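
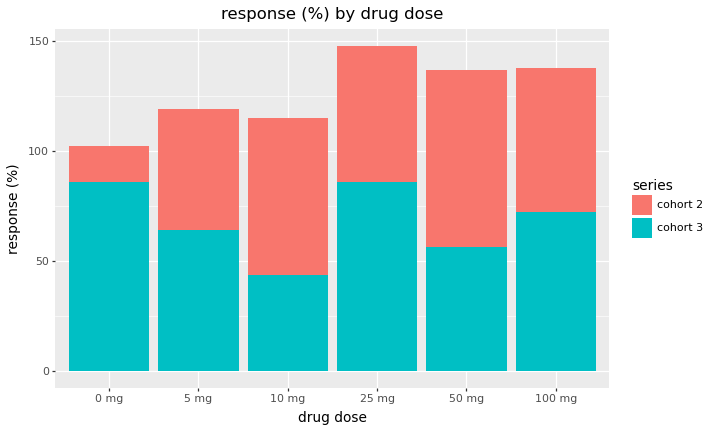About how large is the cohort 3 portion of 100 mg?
≈ 80

cohort 3 top ≈ 80, bottom ≈ 0; segment ≈ 80.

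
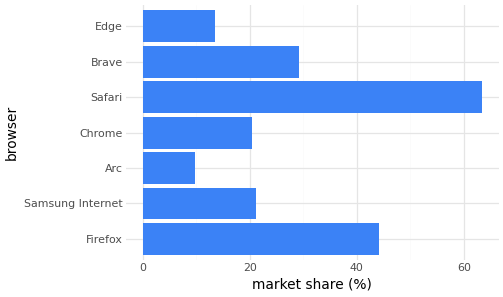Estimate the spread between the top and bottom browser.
Max Safari ≈ 60, min Arc ≈ 10; range ≈ 50.

≈ 50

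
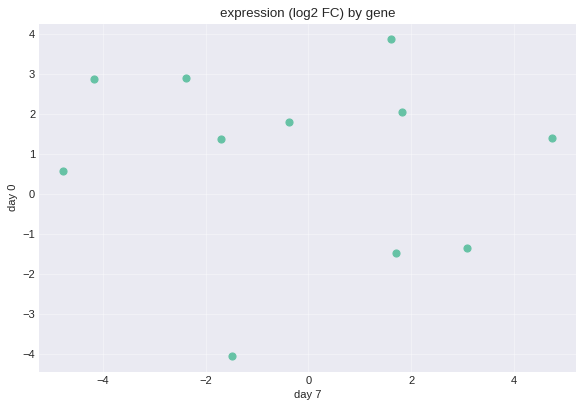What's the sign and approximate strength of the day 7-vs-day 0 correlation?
Points are roughly uncorrelated; weak (|r| ≈ 0.1).

no clear correlation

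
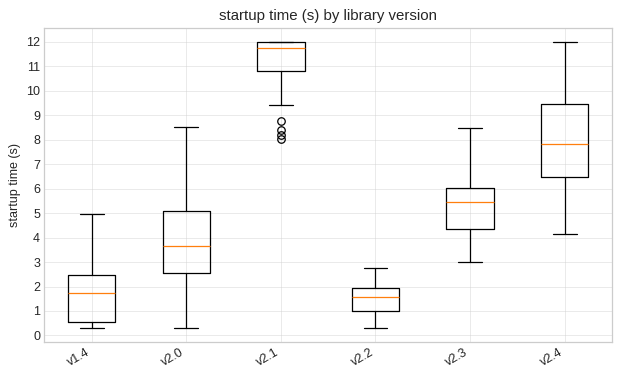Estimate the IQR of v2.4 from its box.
≈ 3

Q3 ≈ 9, Q1 ≈ 6; IQR ≈ 3.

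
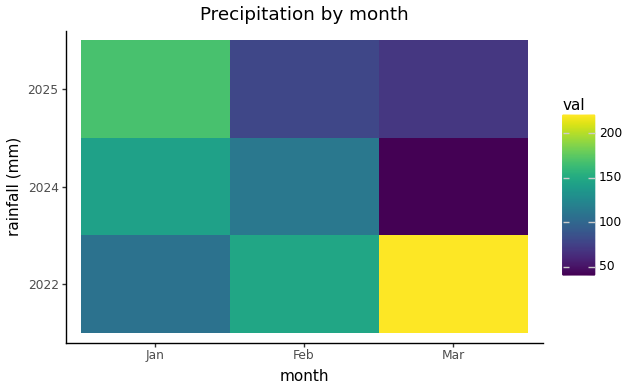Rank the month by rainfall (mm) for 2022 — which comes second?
Feb

Top 3 for 2022: Mar ≈ 220, Feb ≈ 140, Jan ≈ 100.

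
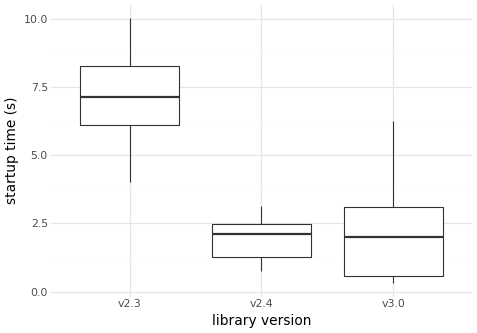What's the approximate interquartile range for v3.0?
≈ 2.5

Q3 ≈ 3.0, Q1 ≈ 0.5; IQR ≈ 2.5.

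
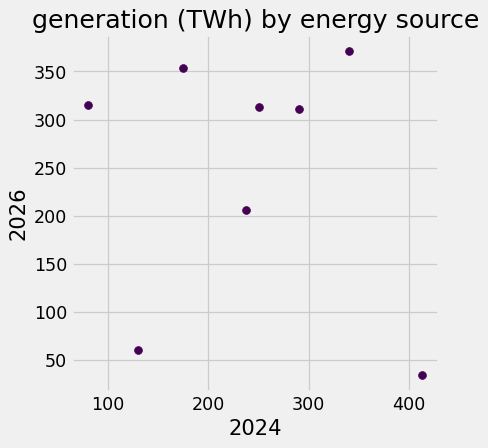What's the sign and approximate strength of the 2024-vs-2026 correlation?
no clear correlation

Points are roughly uncorrelated; weak (|r| ≈ 0.2).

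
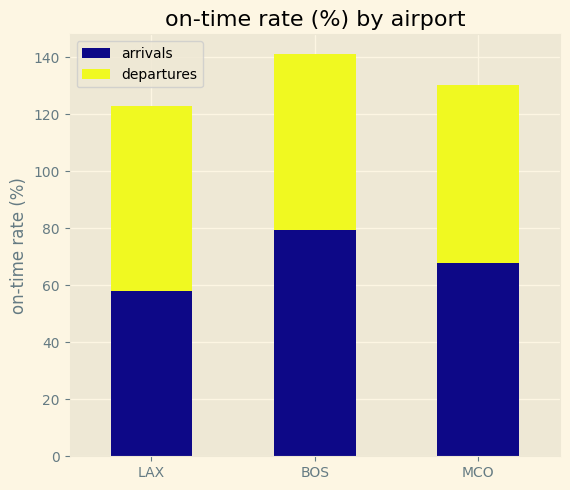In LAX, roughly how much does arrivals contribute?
≈ 60

arrivals top ≈ 60, bottom ≈ 0; segment ≈ 60.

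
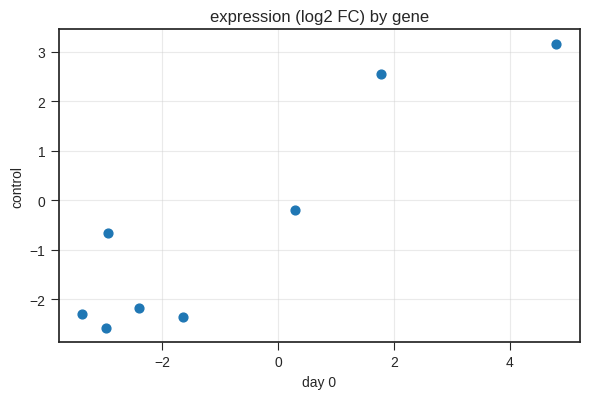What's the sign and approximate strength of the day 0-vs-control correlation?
Points are positively correlated; strong (|r| ≈ 0.9).

positive, strong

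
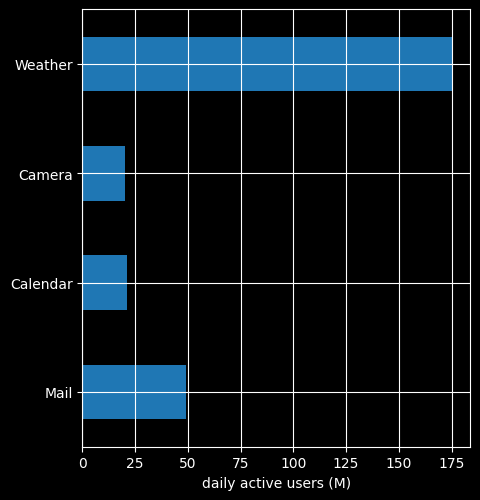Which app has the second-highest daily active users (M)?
Top 3: Weather ≈ 180, Mail ≈ 40, Calendar ≈ 20.

Mail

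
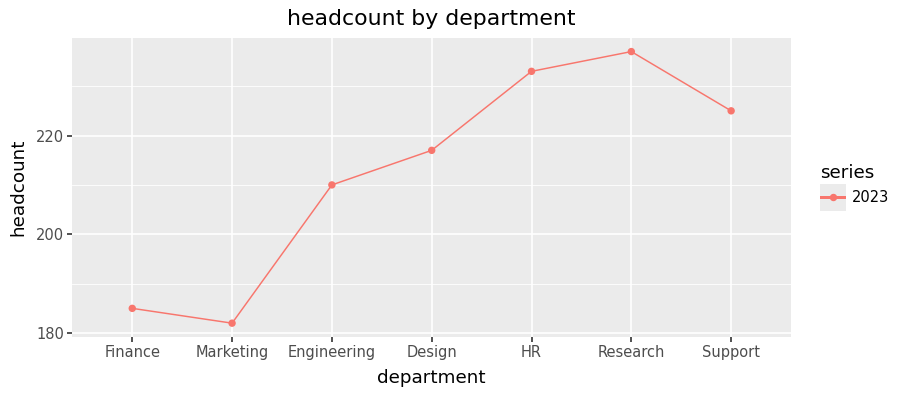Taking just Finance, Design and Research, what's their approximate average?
≈ 212

(185 + 215 + 235) / 3 ≈ 212.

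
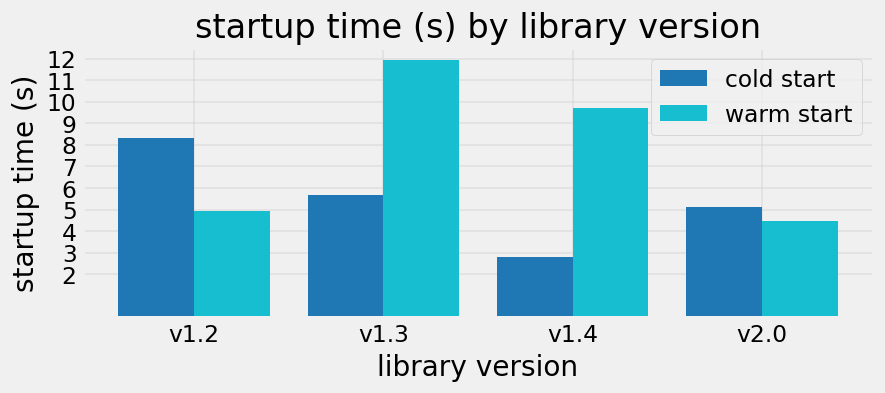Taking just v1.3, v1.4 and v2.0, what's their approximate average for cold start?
(6 + 3 + 5) / 3 ≈ 5.

≈ 5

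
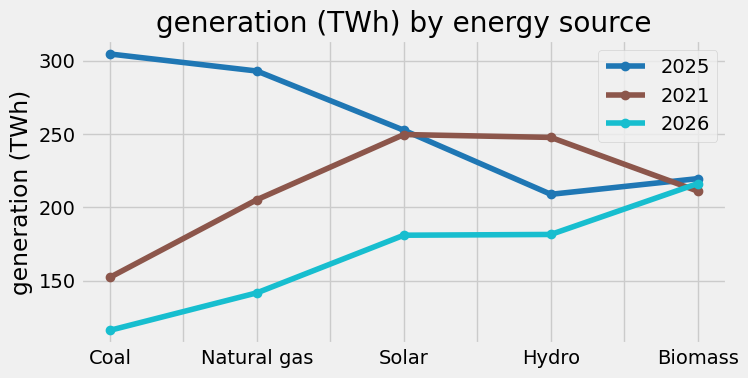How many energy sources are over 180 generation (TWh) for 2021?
4

Above 180: Natural gas, Solar, Hydro, Biomass.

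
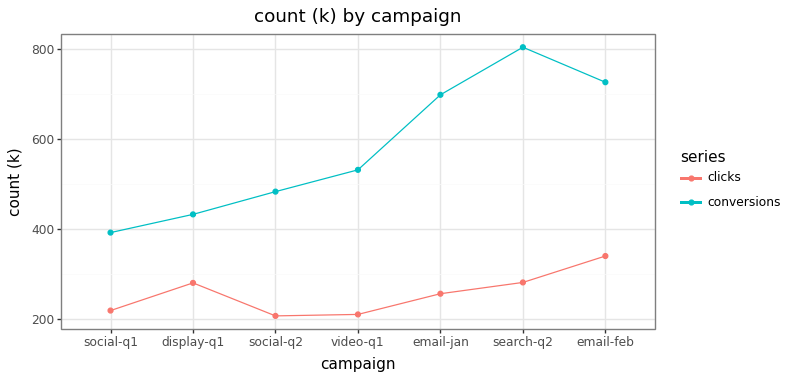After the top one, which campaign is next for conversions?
email-feb

Top 3 for conversions: search-q2 ≈ 800, email-feb ≈ 750, email-jan ≈ 700.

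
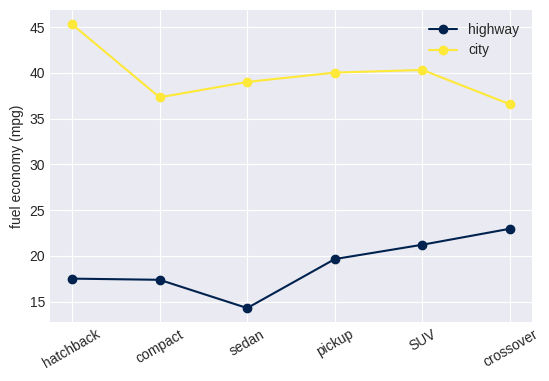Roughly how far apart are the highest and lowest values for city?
Max hatchback ≈ 45, min crossover ≈ 35; range ≈ 10.

≈ 10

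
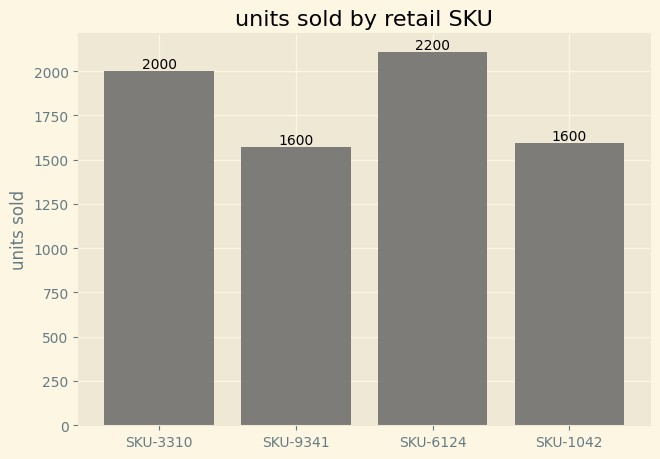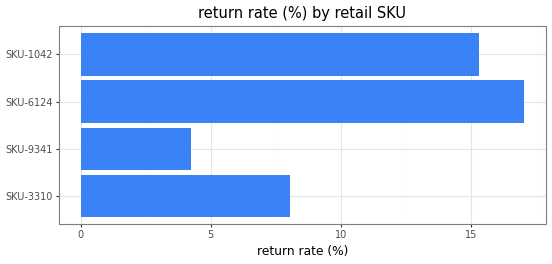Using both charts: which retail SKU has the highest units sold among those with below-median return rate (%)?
SKU-3310

Chart 2 median return rate (%) ≈ 12; below-median retail SKUs: SKU-3310, SKU-9341. Among those, SKU-3310 has the highest units sold (≈ 2000).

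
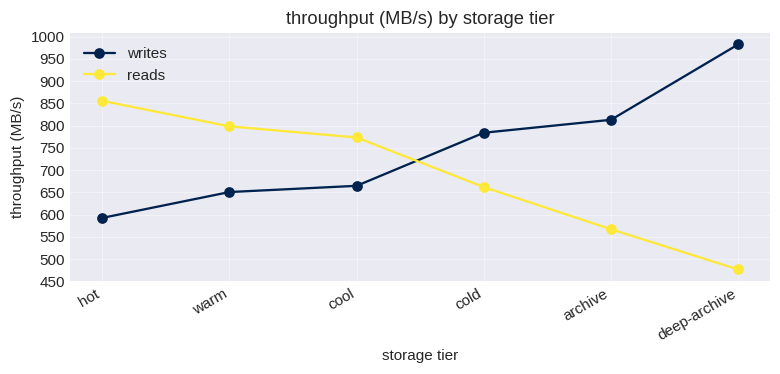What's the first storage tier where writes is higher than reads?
cool: writes ≈ 650 vs reads ≈ 750 (not yet); cold: writes ≈ 800 vs reads ≈ 650 (first crossover).

cold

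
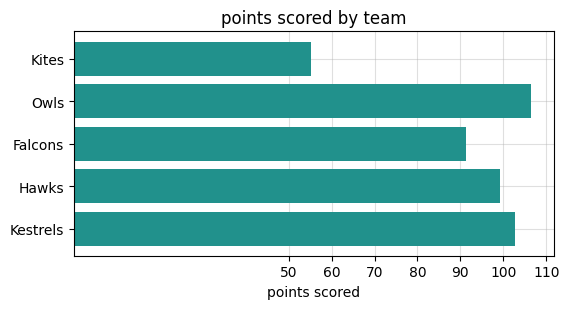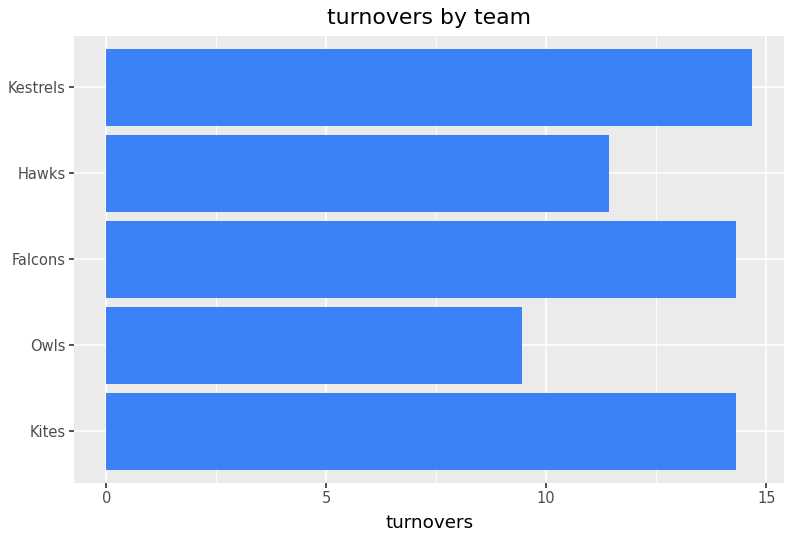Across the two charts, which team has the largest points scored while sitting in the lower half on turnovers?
Owls

Chart 2 median turnovers ≈ 14; below-median teams: Owls, Hawks. Among those, Owls has the highest points scored (≈ 110).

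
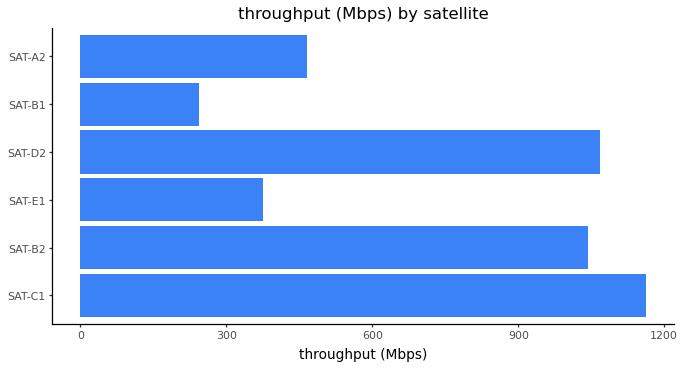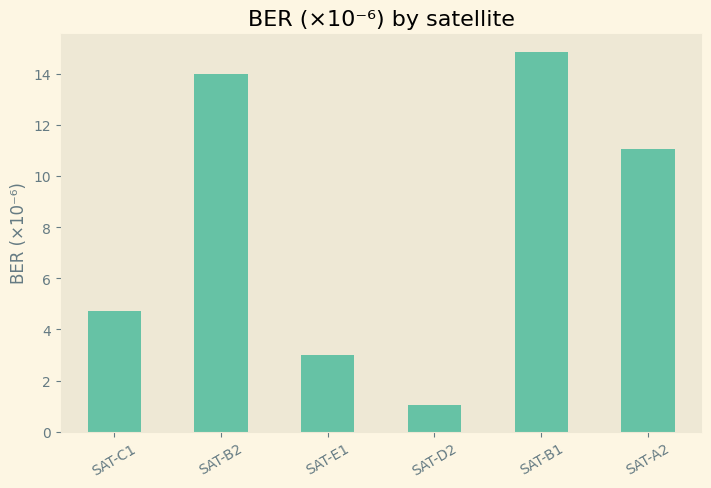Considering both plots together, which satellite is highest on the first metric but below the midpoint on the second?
Chart 2 median BER (×10⁻⁶) ≈ 8; below-median satellites: SAT-C1, SAT-E1, SAT-D2. Among those, SAT-C1 has the highest throughput (Mbps) (≈ 1200).

SAT-C1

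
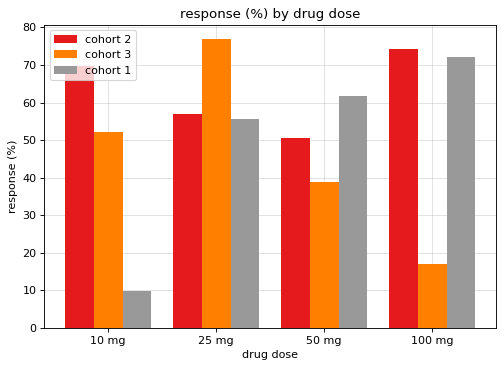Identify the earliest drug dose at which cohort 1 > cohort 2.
50 mg

25 mg: cohort 1 ≈ 60 vs cohort 2 ≈ 60 (not yet); 50 mg: cohort 1 ≈ 60 vs cohort 2 ≈ 50 (first crossover).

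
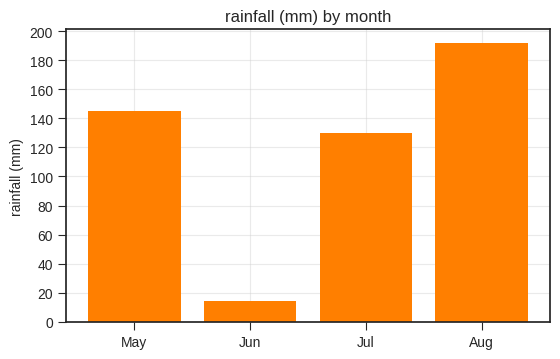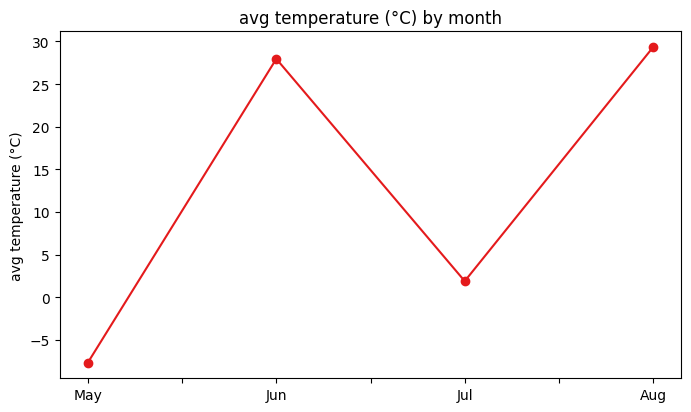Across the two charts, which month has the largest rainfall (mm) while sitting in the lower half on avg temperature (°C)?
Chart 2 median avg temperature (°C) ≈ 15; below-median months: May, Jul. Among those, May has the highest rainfall (mm) (≈ 140).

May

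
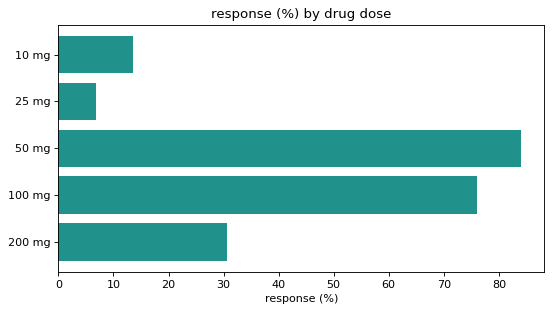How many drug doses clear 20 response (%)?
Above 20: 50 mg, 100 mg, 200 mg.

3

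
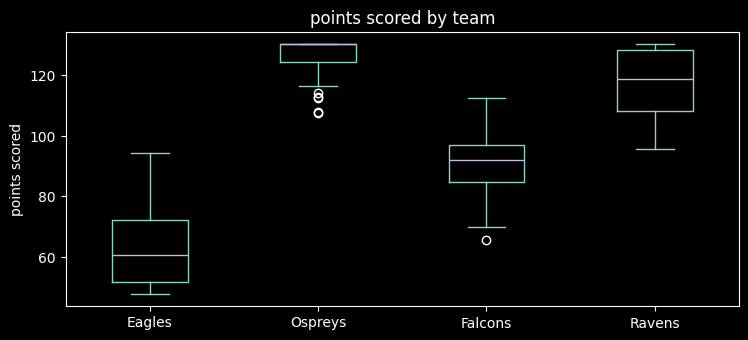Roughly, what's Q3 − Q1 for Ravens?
Q3 ≈ 130, Q1 ≈ 110; IQR ≈ 20.

≈ 20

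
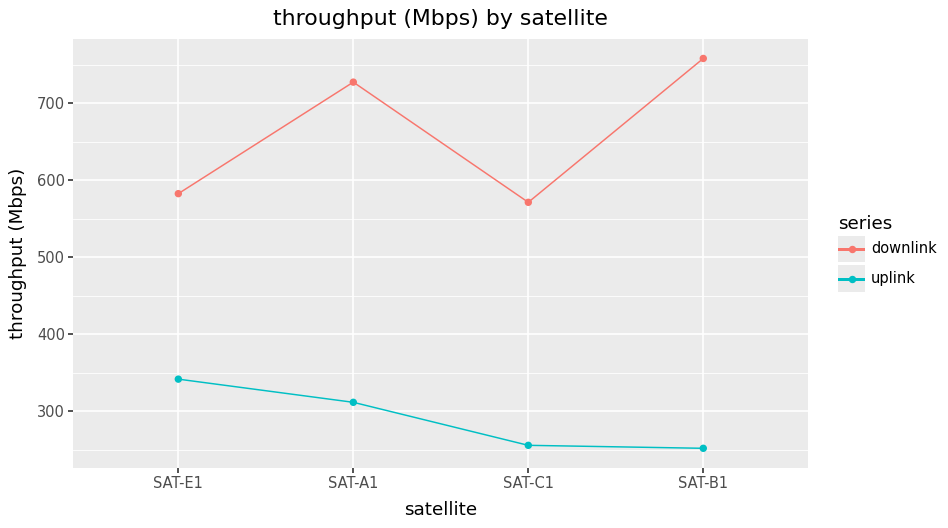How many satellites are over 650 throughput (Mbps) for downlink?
Above 650: SAT-A1, SAT-B1.

2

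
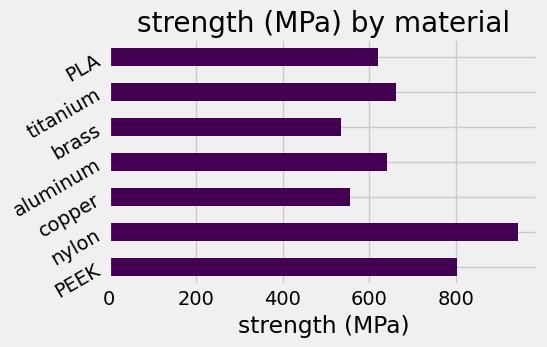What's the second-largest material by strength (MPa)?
Top 3: nylon ≈ 900, PEEK ≈ 800, titanium ≈ 700.

PEEK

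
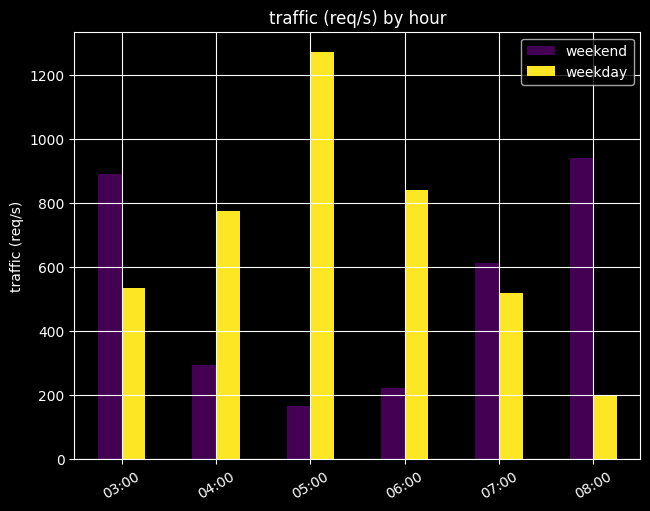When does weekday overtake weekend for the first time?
03:00: weekday ≈ 600 vs weekend ≈ 800 (not yet); 04:00: weekday ≈ 800 vs weekend ≈ 200 (first crossover).

04:00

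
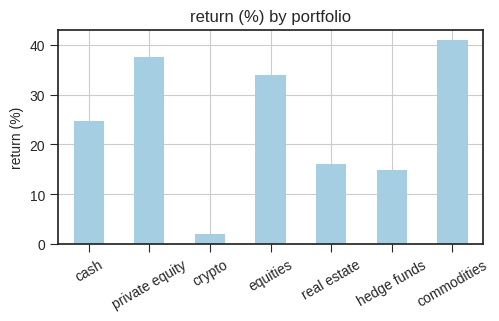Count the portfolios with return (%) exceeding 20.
4

Above 20: cash, private equity, equities, commodities.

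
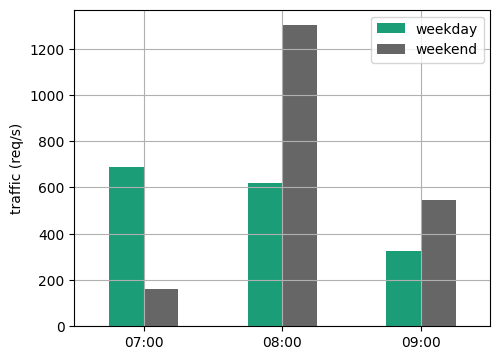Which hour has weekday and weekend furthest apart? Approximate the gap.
08:00, ≈ 800 req/s

08:00: weekday ≈ 600, weekend ≈ 1400 → gap ≈ 800. Next-largest (07:00) is only ≈ 400.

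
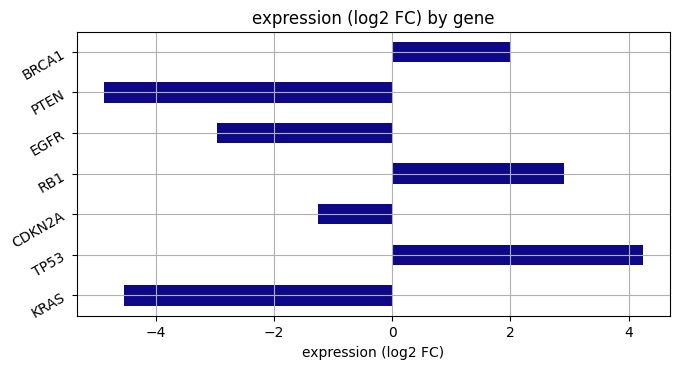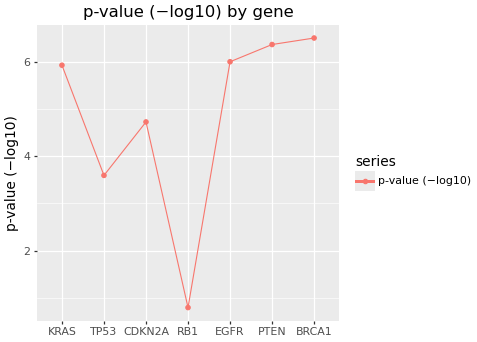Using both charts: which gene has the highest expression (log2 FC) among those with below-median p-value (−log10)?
TP53

Chart 2 median p-value (−log10) ≈ 6; below-median genes: TP53, CDKN2A, RB1. Among those, TP53 has the highest expression (log2 FC) (≈ 4).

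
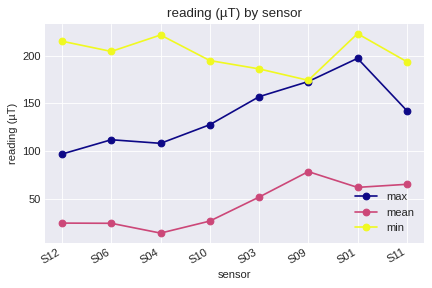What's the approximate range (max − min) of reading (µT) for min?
≈ 40

Max S01 ≈ 220, min S09 ≈ 180; range ≈ 40.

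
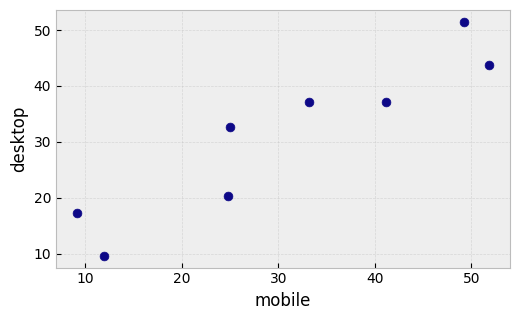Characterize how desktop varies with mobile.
positive, strong

Points are positively correlated; strong (|r| ≈ 0.9).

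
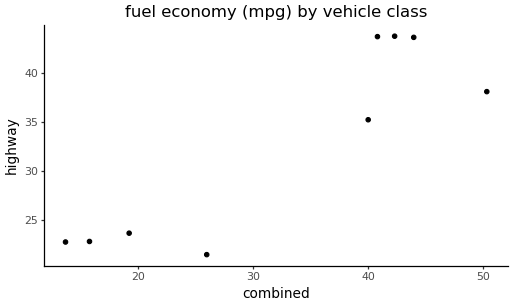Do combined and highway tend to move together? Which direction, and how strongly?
Points are positively correlated; strong (|r| ≈ 0.9).

positive, strong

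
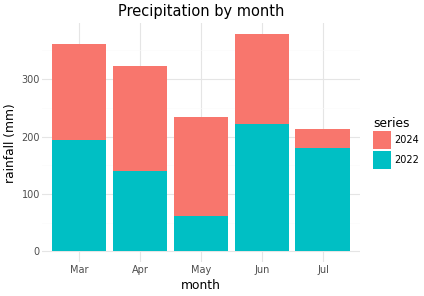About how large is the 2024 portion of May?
2024 top ≈ 250, bottom ≈ 50; segment ≈ 200.

≈ 200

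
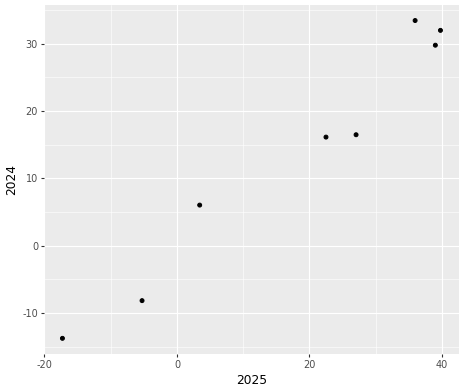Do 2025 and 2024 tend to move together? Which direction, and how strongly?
positive, strong

Points are positively correlated; strong (|r| ≈ 1.0).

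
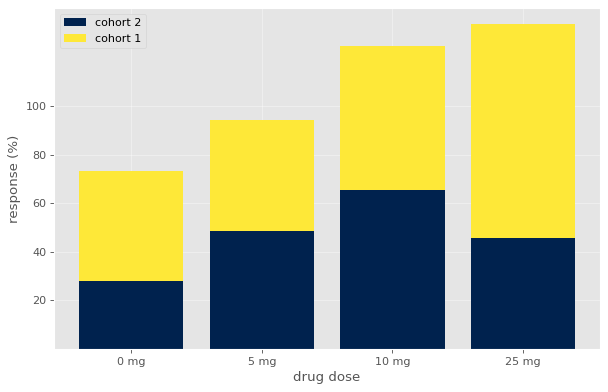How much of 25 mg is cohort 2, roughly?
cohort 2 top ≈ 40, bottom ≈ 0; segment ≈ 40.

≈ 40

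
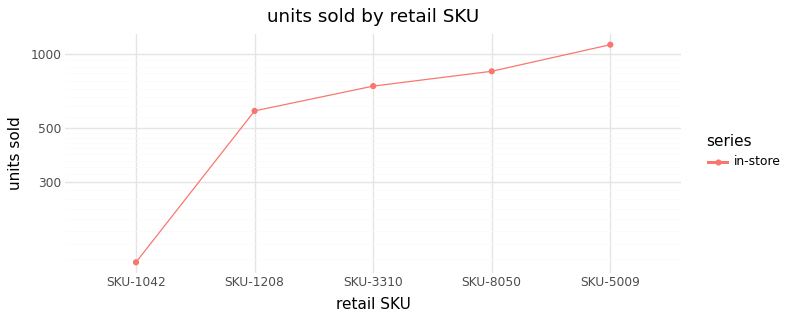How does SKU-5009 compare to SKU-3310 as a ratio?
SKU-5009 ≈ 1100, SKU-3310 ≈ 700; 1100/700 ≈ 1.57.

≈ 1.57×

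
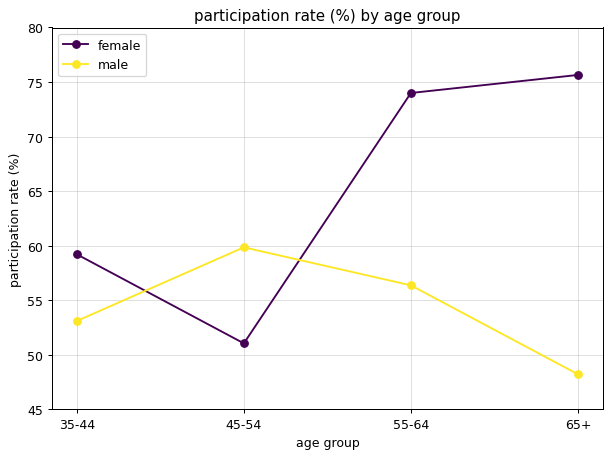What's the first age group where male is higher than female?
45-54

35-44: male ≈ 55 vs female ≈ 60 (not yet); 45-54: male ≈ 60 vs female ≈ 50 (first crossover).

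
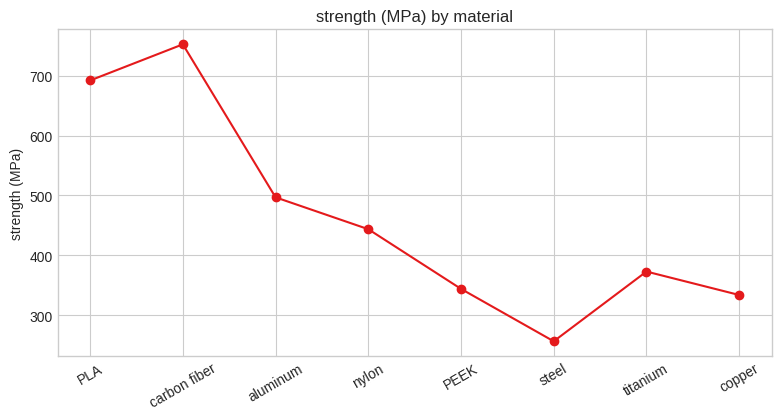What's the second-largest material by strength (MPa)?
Top 3: carbon fiber ≈ 750, PLA ≈ 700, aluminum ≈ 500.

PLA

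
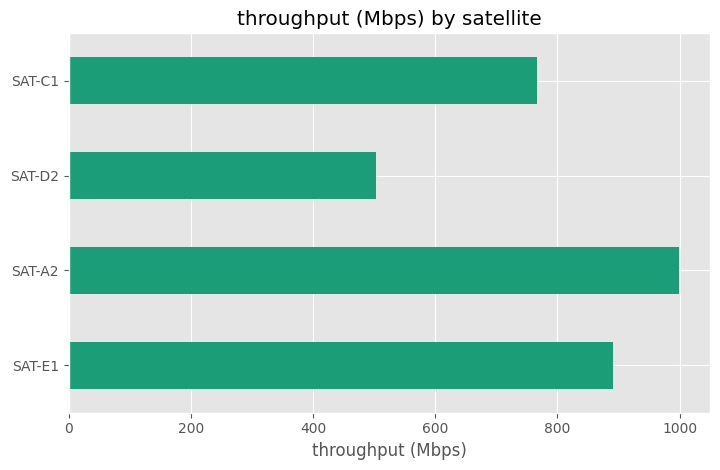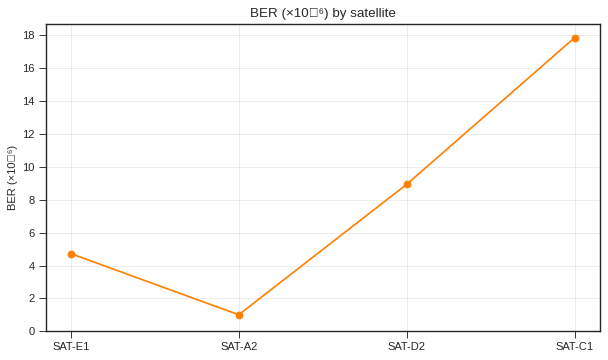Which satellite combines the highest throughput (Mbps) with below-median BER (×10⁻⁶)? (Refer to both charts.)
SAT-A2

Chart 2 median BER (×10⁻⁶) ≈ 6; below-median satellites: SAT-E1, SAT-A2. Among those, SAT-A2 has the highest throughput (Mbps) (≈ 1000).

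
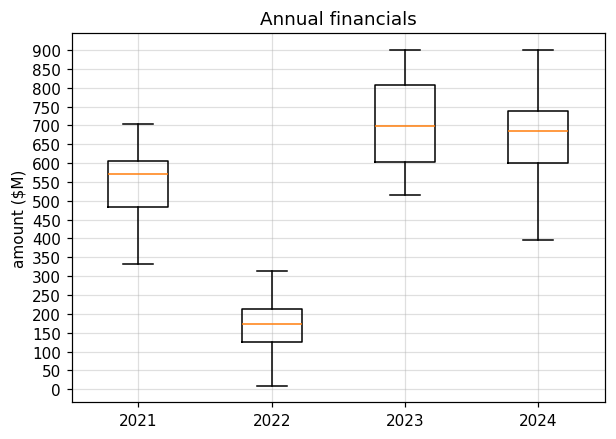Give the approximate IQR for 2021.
Q3 ≈ 600, Q1 ≈ 500; IQR ≈ 100.

≈ 100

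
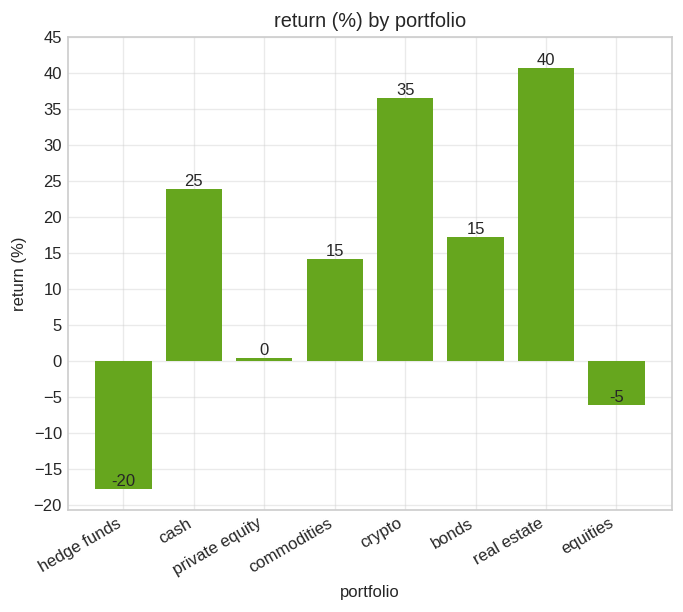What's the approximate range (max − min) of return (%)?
Max real estate ≈ 40, min hedge funds ≈ -20; range ≈ 60.

≈ 60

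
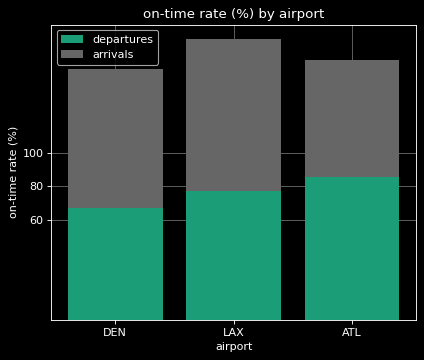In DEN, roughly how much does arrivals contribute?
arrivals top ≈ 160, bottom ≈ 60; segment ≈ 100.

≈ 100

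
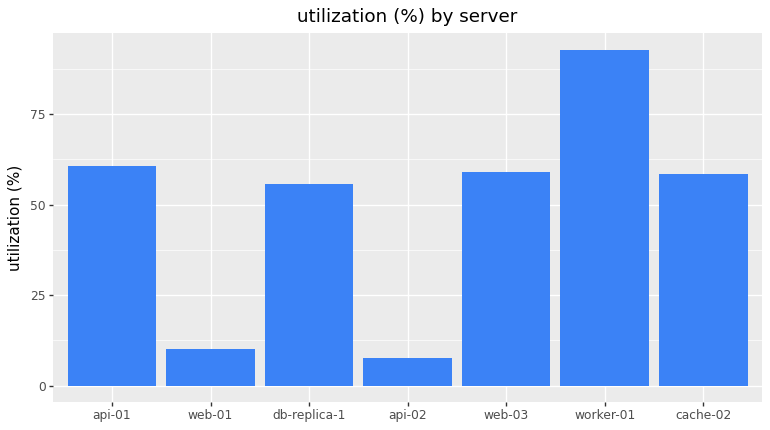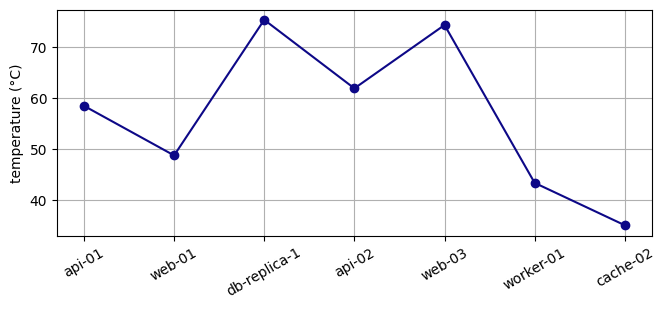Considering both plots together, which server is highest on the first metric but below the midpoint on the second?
worker-01

Chart 2 median temperature (°C) ≈ 60; below-median servers: web-01, worker-01, cache-02. Among those, worker-01 has the highest utilization (%) (≈ 90).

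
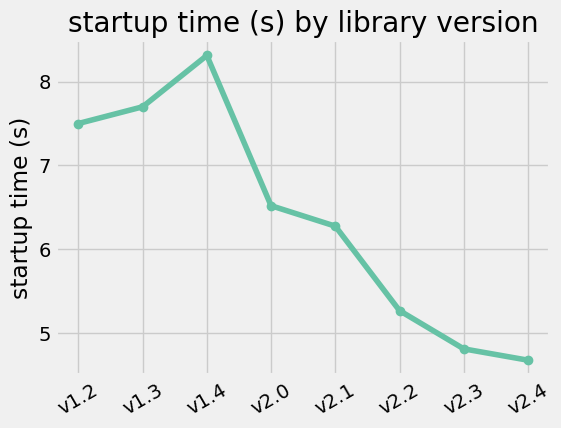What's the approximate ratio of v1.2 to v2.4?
≈ 1.67×

v1.2 ≈ 7.5, v2.4 ≈ 4.5; 7.5/4.5 ≈ 1.67.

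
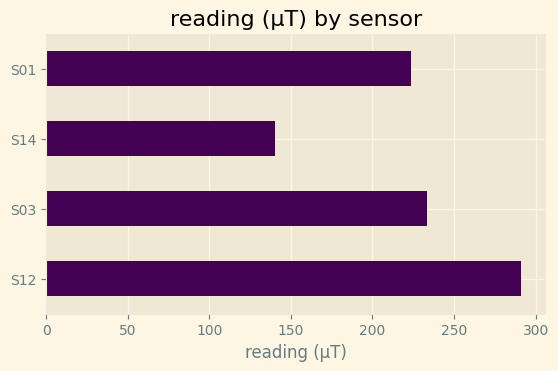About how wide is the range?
Max S12 ≈ 300, min S14 ≈ 150; range ≈ 150.

≈ 150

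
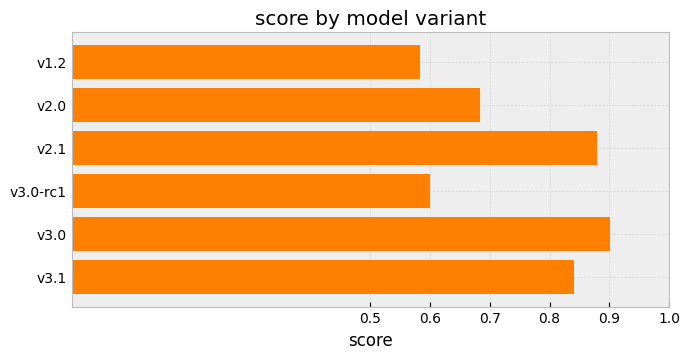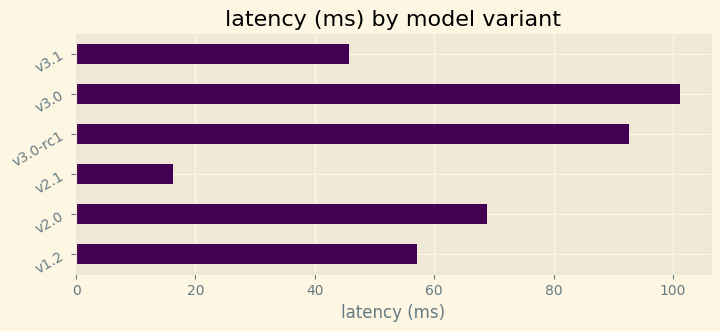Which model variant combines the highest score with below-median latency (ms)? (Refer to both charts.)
Chart 2 median latency (ms) ≈ 60; below-median model variants: v1.2, v2.1, v3.1. Among those, v2.1 has the highest score (≈ 0.9).

v2.1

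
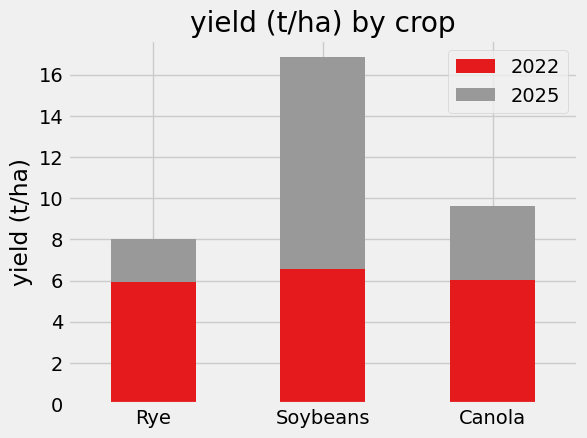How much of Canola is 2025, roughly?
2025 top ≈ 10, bottom ≈ 6; segment ≈ 4.

≈ 4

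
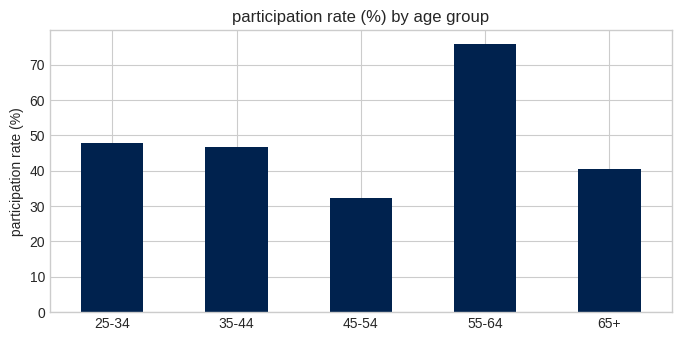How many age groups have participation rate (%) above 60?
1

Above 60: 55-64.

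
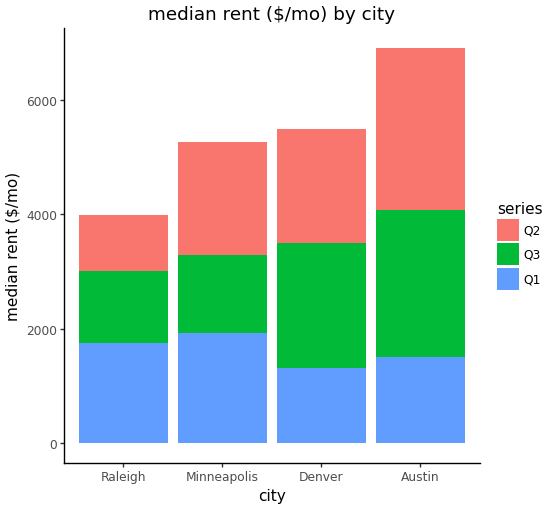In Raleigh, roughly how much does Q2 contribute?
≈ 1000

Q2 top ≈ 4000, bottom ≈ 3000; segment ≈ 1000.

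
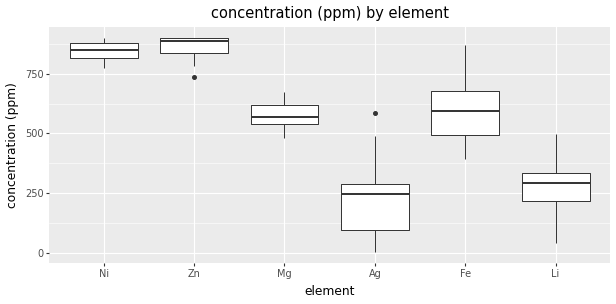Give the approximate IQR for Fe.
Q3 ≈ 700, Q1 ≈ 500; IQR ≈ 200.

≈ 200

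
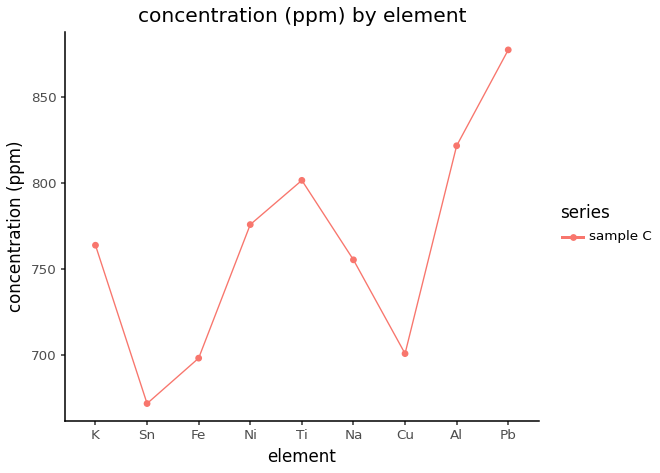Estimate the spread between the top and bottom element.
≈ 200

Max Pb ≈ 880, min Sn ≈ 680; range ≈ 200.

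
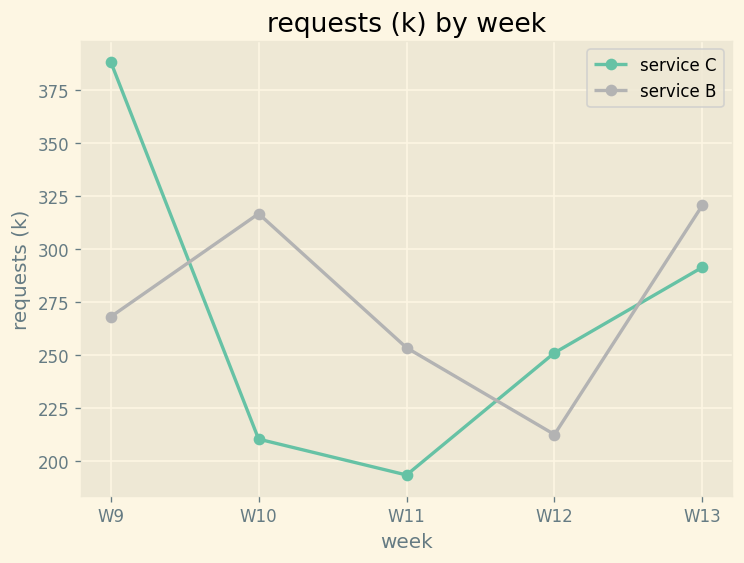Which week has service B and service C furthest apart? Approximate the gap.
W9, ≈ 120 k

W9: service B ≈ 260, service C ≈ 380 → gap ≈ 120. Next-largest (W10) is only ≈ 100.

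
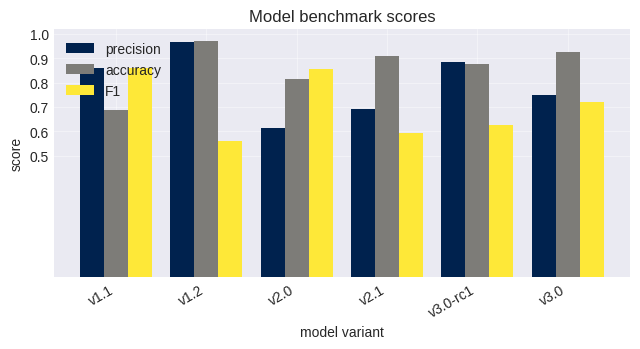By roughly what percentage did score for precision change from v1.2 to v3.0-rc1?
≈ -10%

v1.2 ≈ 1.0, v3.0-rc1 ≈ 0.9; (0.9 − 1.0) / 1.0 ≈ -10%.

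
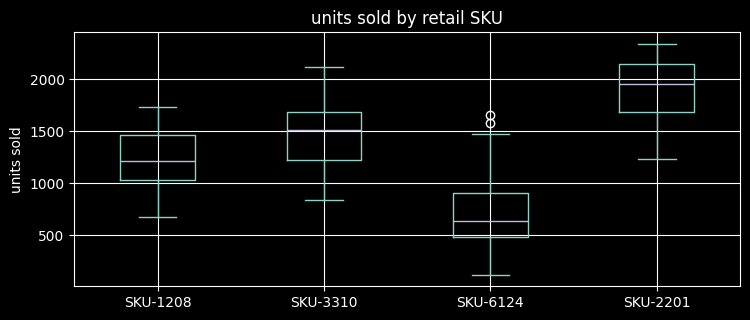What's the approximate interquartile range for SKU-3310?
≈ 500

Q3 ≈ 1700, Q1 ≈ 1200; IQR ≈ 500.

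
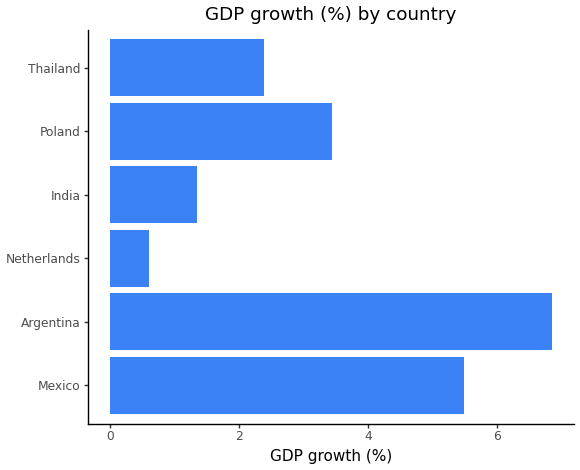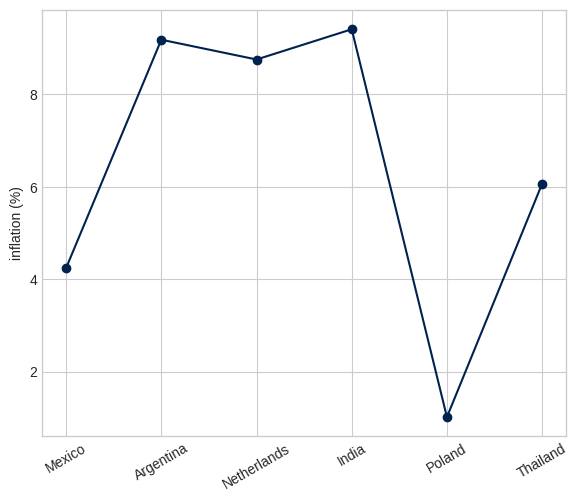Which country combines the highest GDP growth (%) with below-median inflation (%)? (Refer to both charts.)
Mexico

Chart 2 median inflation (%) ≈ 7; below-median countries: Mexico, Poland, Thailand. Among those, Mexico has the highest GDP growth (%) (≈ 5).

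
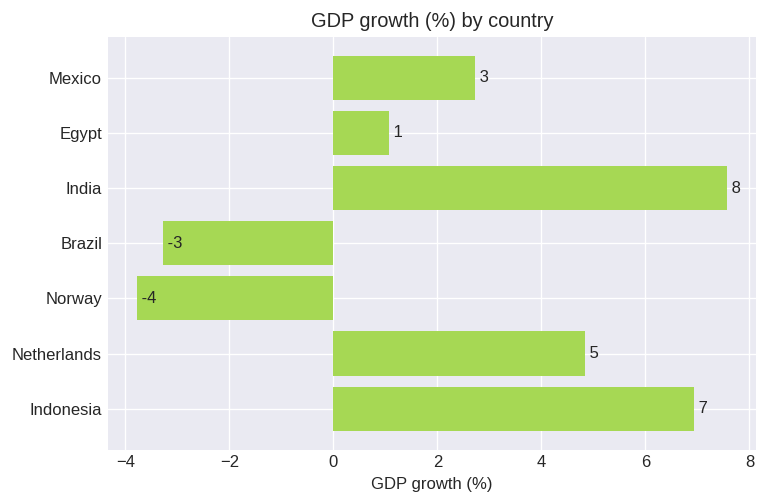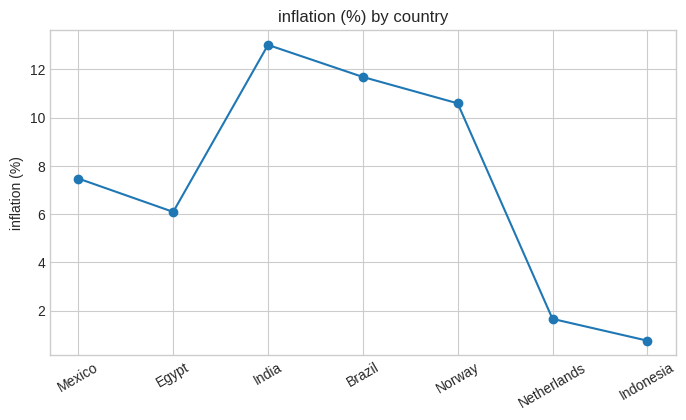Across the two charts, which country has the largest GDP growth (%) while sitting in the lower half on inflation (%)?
Indonesia

Chart 2 median inflation (%) ≈ 8; below-median countries: Egypt, Netherlands, Indonesia. Among those, Indonesia has the highest GDP growth (%) (≈ 7).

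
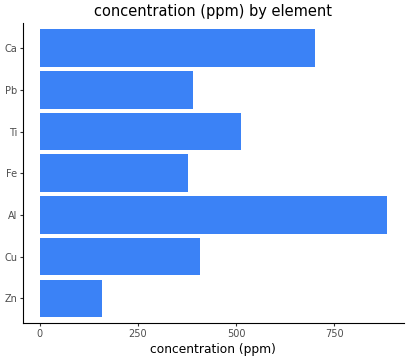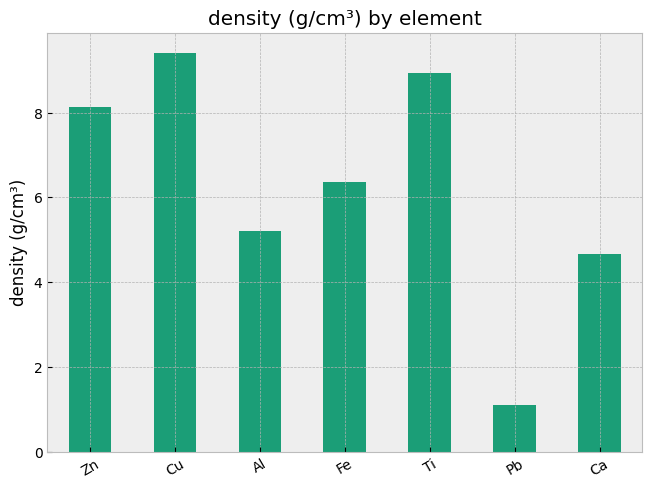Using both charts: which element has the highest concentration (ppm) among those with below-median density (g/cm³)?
Al

Chart 2 median density (g/cm³) ≈ 6; below-median elements: Al, Pb, Ca. Among those, Al has the highest concentration (ppm) (≈ 900).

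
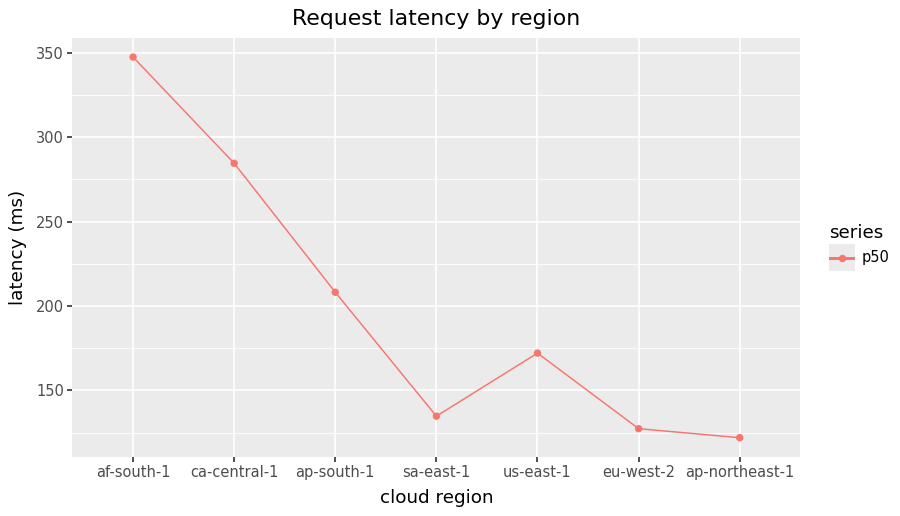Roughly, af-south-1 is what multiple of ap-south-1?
≈ 1.7×

af-south-1 ≈ 340, ap-south-1 ≈ 200; 340/200 ≈ 1.7.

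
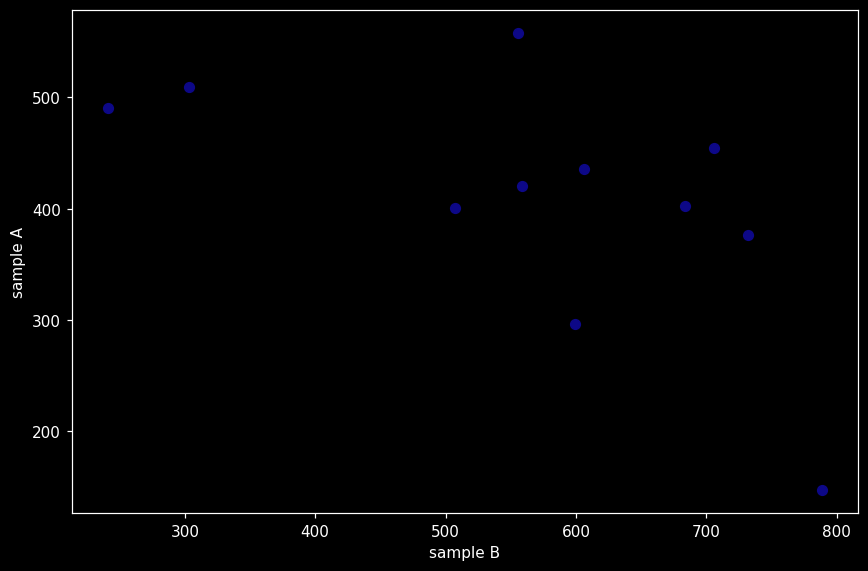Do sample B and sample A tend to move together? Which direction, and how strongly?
Points are negatively correlated; moderate (|r| ≈ 0.6).

negative, moderate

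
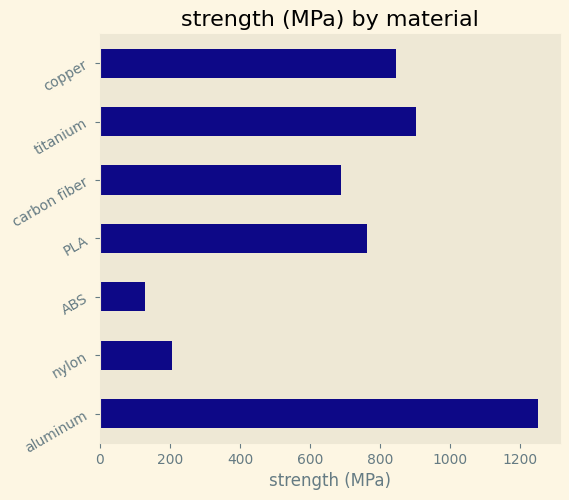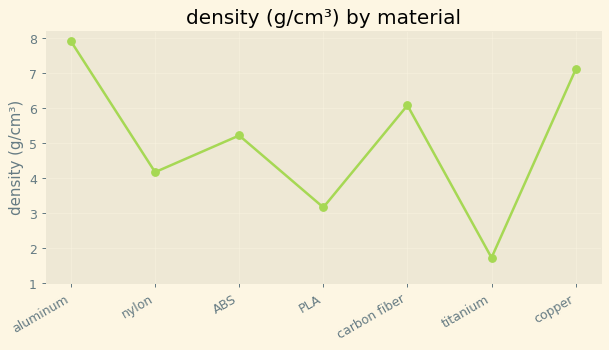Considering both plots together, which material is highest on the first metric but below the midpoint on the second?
titanium

Chart 2 median density (g/cm³) ≈ 5; below-median materials: nylon, PLA, titanium. Among those, titanium has the highest strength (MPa) (≈ 1000).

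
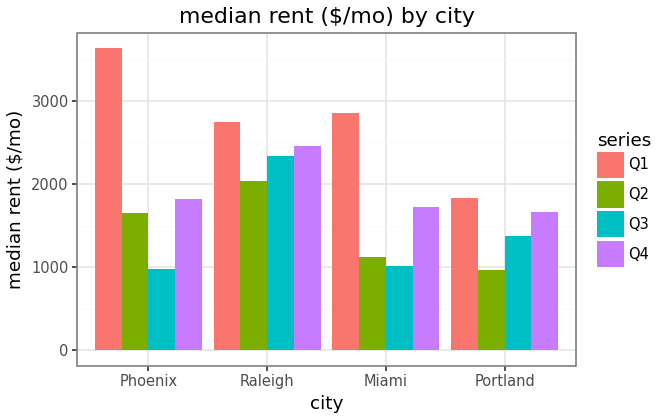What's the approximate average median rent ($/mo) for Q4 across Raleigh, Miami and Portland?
(2500 + 1500 + 1500) / 3 ≈ 1833.

≈ 1833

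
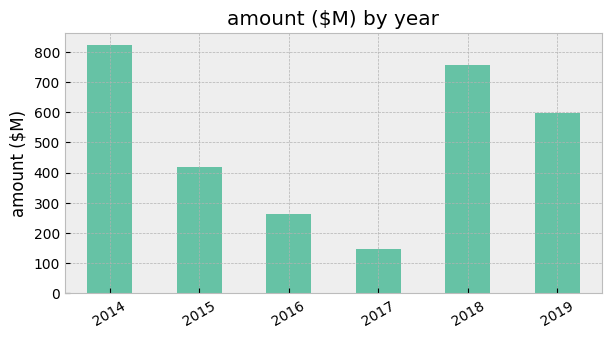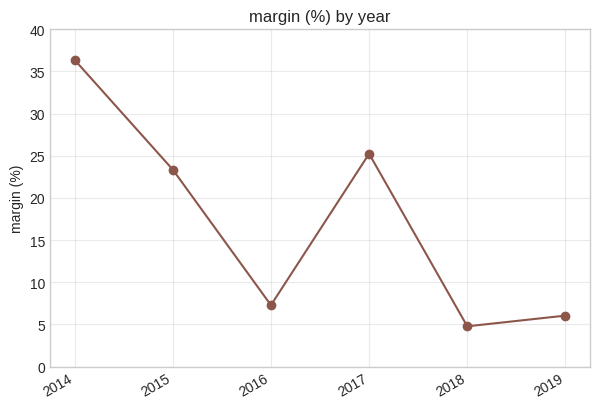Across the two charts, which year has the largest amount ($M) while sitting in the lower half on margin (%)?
Chart 2 median margin (%) ≈ 15; below-median years: 2016, 2018, 2019. Among those, 2018 has the highest amount ($M) (≈ 800).

2018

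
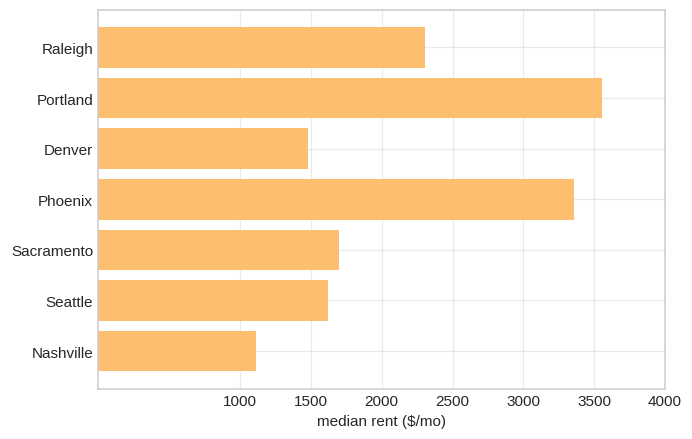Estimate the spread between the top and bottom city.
Max Portland ≈ 3500, min Nashville ≈ 1000; range ≈ 2500.

≈ 2500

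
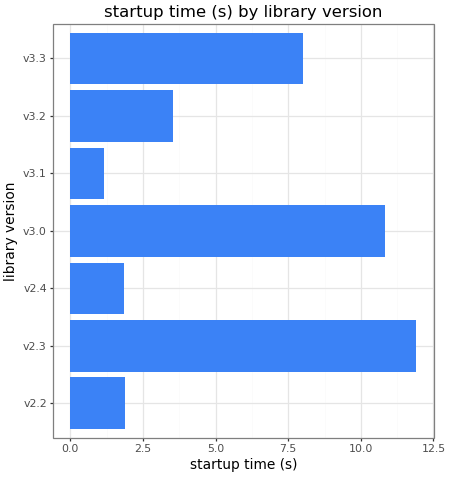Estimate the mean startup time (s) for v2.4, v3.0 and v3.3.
(2 + 11 + 8) / 3 ≈ 7.

≈ 7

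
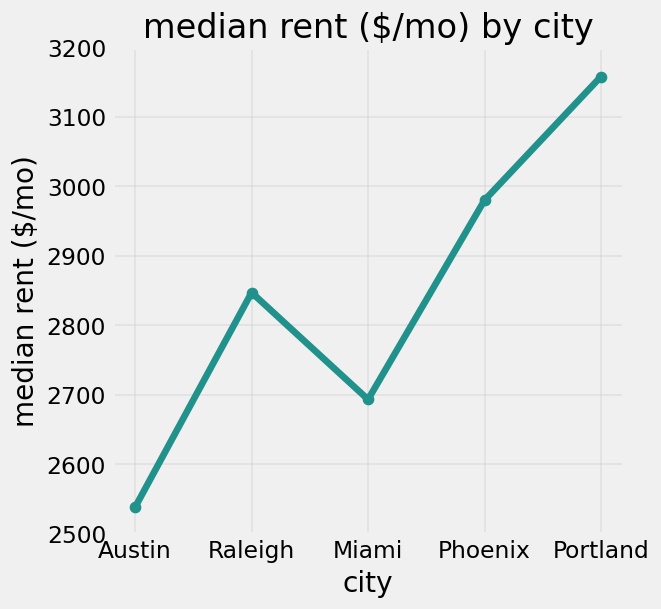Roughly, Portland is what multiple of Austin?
Portland ≈ 3200, Austin ≈ 2500; 3200/2500 ≈ 1.28.

≈ 1.28×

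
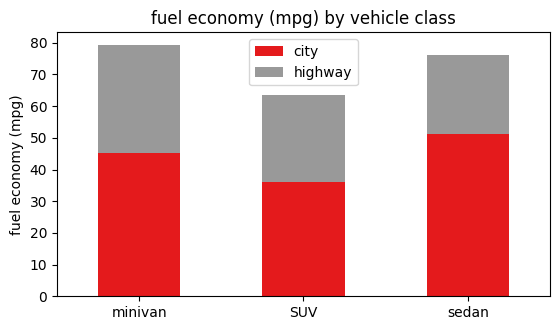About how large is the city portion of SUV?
≈ 40

city top ≈ 40, bottom ≈ 0; segment ≈ 40.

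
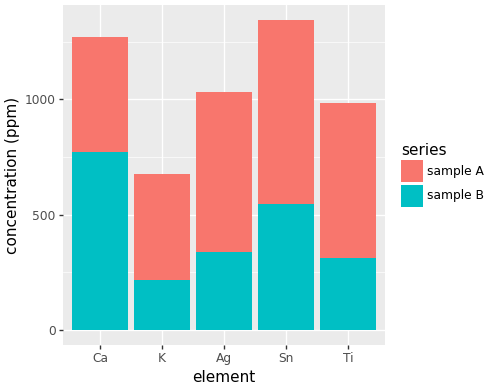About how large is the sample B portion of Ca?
sample B top ≈ 800, bottom ≈ 0; segment ≈ 800.

≈ 800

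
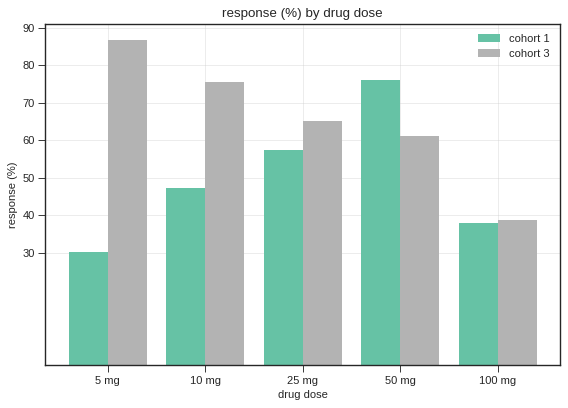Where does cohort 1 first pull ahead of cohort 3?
50 mg

25 mg: cohort 1 ≈ 60 vs cohort 3 ≈ 70 (not yet); 50 mg: cohort 1 ≈ 80 vs cohort 3 ≈ 60 (first crossover).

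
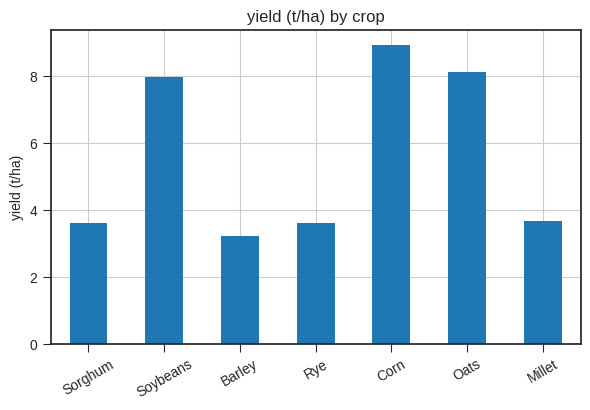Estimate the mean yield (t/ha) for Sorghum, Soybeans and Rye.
≈ 5

(4 + 8 + 4) / 3 ≈ 5.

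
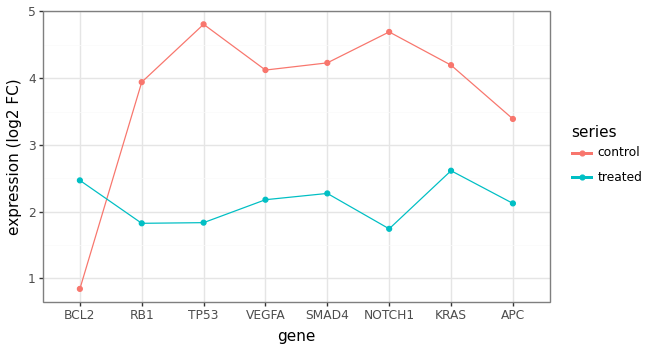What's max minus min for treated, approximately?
Max KRAS ≈ 2.5, min NOTCH1 ≈ 1.5; range ≈ 1.0.

≈ 1.0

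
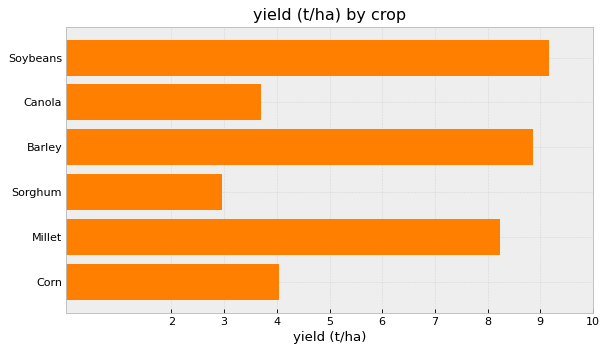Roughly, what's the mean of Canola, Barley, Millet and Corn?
≈ 6

(4 + 9 + 8 + 4) / 4 ≈ 6.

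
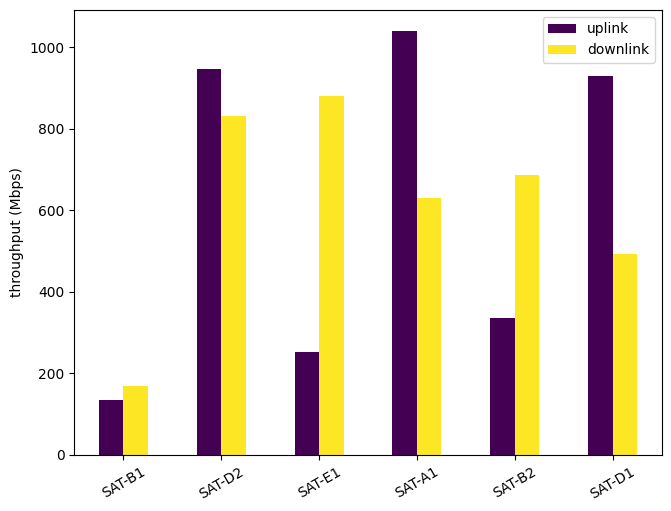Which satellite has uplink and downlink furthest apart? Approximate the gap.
SAT-E1, ≈ 600 Mbps

SAT-E1: uplink ≈ 300, downlink ≈ 900 → gap ≈ 600. Next-largest (SAT-D1) is only ≈ 400.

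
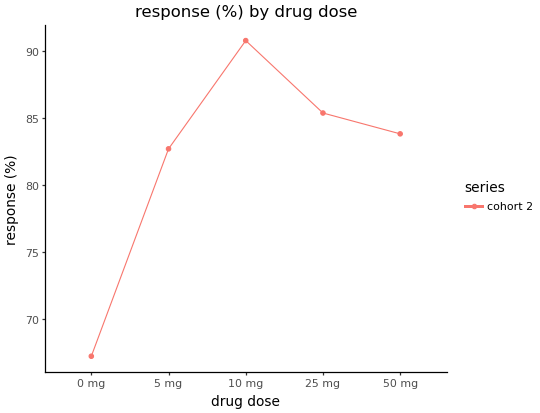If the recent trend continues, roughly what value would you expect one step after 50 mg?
Last three: 90, 86, 84 → slope ≈ -3/step → next ≈ 81.

≈ 81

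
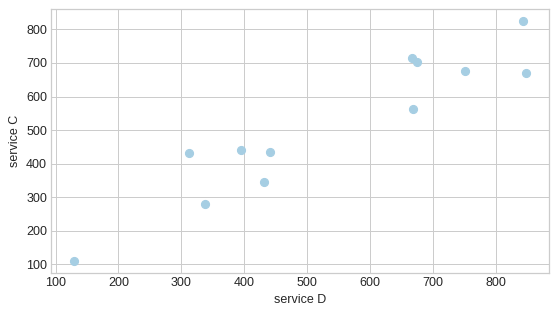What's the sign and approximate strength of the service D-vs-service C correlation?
Points are positively correlated; strong (|r| ≈ 0.9).

positive, strong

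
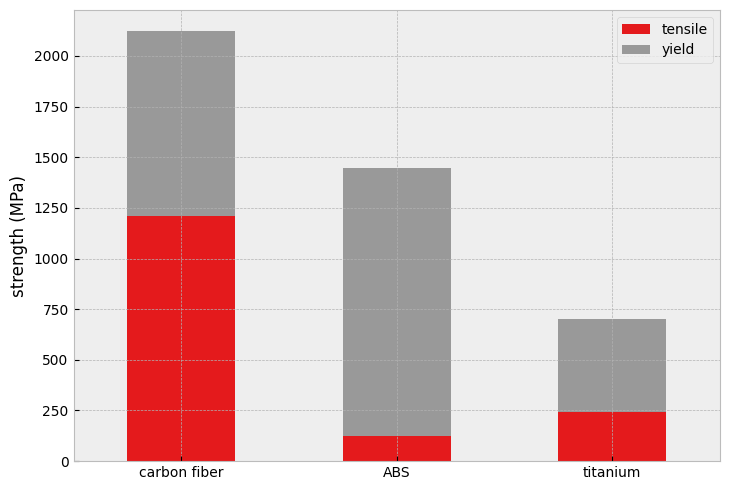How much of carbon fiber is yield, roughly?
yield top ≈ 2200, bottom ≈ 1200; segment ≈ 1000.

≈ 1000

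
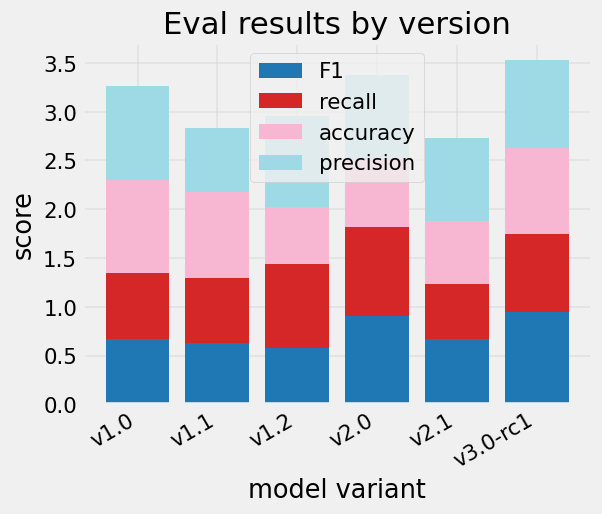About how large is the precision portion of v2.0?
≈ 1.0

precision top ≈ 3.5, bottom ≈ 2.5; segment ≈ 1.0.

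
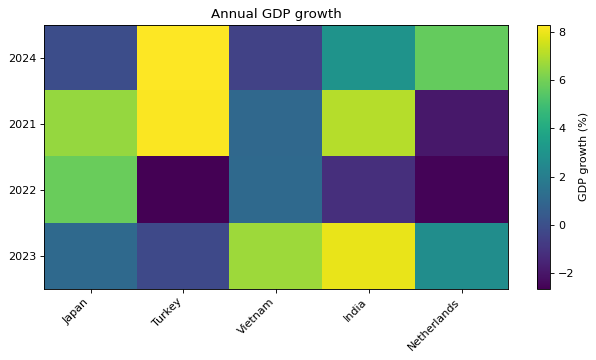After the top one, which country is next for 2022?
Vietnam

Top 3 for 2022: Japan ≈ 6, Vietnam ≈ 1, India ≈ -1.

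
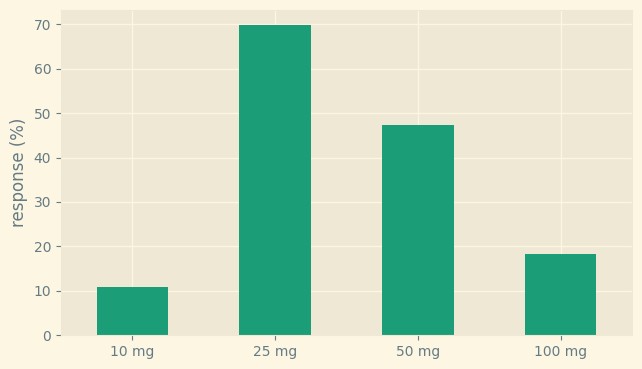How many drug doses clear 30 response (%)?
2

Above 30: 25 mg, 50 mg.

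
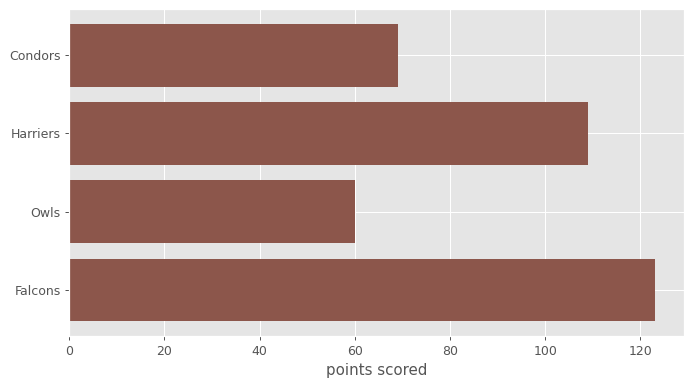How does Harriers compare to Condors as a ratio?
Harriers ≈ 100, Condors ≈ 60; 100/60 ≈ 1.67.

≈ 1.67×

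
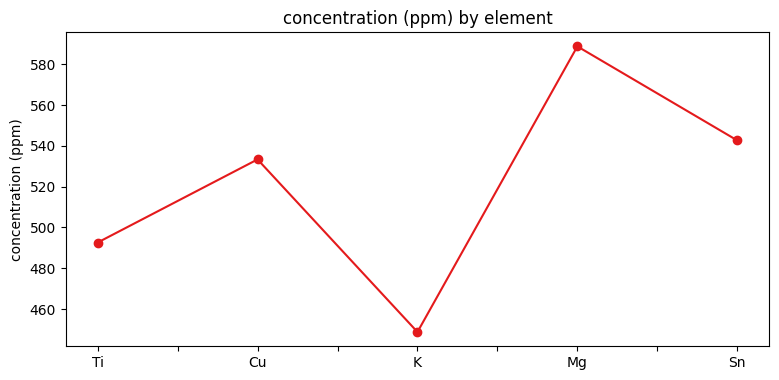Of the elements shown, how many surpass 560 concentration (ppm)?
1

Above 560: Mg.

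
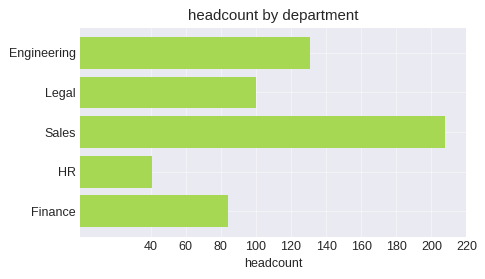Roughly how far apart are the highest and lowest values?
Max Sales ≈ 200, min HR ≈ 40; range ≈ 160.

≈ 160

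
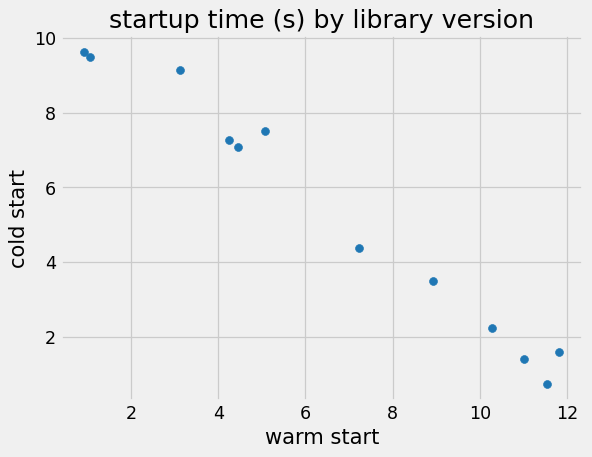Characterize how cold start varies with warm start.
negative, strong

Points are negatively correlated; strong (|r| ≈ 1.0).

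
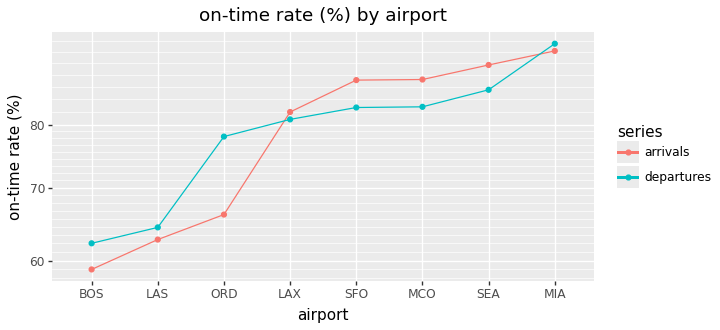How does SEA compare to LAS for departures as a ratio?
≈ 1.31×

SEA ≈ 85, LAS ≈ 65; 85/65 ≈ 1.31.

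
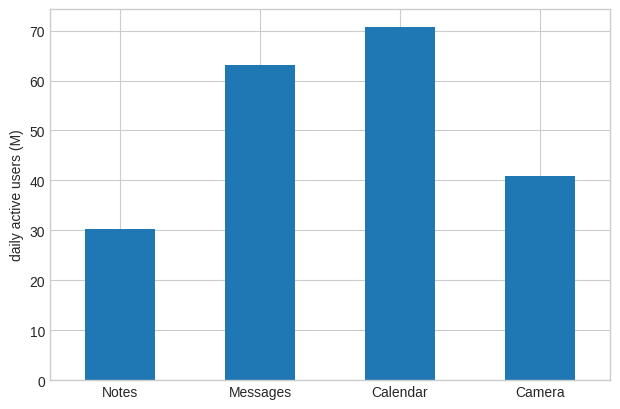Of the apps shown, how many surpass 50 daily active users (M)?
Above 50: Messages, Calendar.

2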